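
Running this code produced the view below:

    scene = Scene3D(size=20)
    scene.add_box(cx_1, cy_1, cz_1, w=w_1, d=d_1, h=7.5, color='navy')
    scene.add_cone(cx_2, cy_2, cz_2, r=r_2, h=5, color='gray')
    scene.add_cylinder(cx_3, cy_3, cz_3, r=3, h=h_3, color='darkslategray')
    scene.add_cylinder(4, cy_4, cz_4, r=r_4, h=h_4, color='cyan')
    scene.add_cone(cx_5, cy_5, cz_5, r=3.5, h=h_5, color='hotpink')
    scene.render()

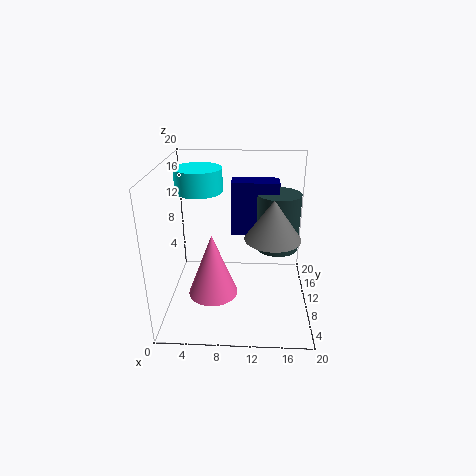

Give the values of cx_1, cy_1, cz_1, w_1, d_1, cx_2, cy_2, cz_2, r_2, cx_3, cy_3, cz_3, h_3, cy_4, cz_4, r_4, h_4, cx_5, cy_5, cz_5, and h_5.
cx_1 = 9
cy_1 = 11
cz_1 = 10
w_1 = 6.5
d_1 = 3
cx_2 = 14.5
cy_2 = 6
cz_2 = 12
r_2 = 3.5
cx_3 = 15.5
cy_3 = 11.5
cz_3 = 8
h_3 = 8
cy_4 = 15
cz_4 = 15
r_4 = 3.5
h_4 = 3.5
cx_5 = 6.5
cy_5 = 8.5
cz_5 = 2
h_5 = 9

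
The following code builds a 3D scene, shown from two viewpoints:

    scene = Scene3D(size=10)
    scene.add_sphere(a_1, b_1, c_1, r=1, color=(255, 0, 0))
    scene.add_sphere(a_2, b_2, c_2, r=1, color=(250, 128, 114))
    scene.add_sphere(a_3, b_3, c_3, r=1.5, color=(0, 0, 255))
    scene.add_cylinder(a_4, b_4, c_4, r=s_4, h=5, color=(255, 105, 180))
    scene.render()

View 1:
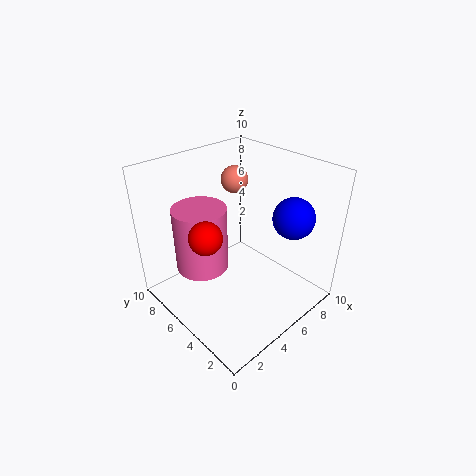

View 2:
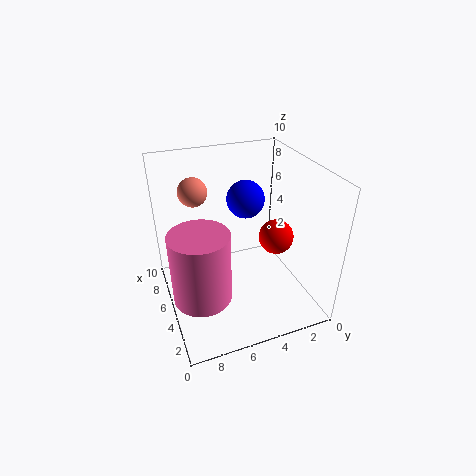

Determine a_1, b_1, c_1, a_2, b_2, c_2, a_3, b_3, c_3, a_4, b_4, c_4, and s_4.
a_1 = 1.5, b_1 = 4, c_1 = 7, a_2 = 7, b_2 = 7.5, c_2 = 8, a_3 = 8.5, b_3 = 3, c_3 = 6, a_4 = 4, b_4 = 8, c_4 = 1.5, s_4 = 2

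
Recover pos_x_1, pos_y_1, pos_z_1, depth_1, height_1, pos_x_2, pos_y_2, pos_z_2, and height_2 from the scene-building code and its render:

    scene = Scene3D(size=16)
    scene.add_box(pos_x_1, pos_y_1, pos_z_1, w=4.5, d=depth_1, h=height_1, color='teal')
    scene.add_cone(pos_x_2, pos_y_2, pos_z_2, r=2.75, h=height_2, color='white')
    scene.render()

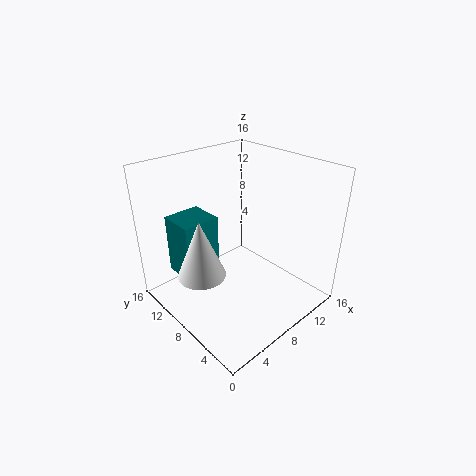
pos_x_1 = 3.5
pos_y_1 = 11.5
pos_z_1 = 2
depth_1 = 4.25
height_1 = 7.25
pos_x_2 = 4.25
pos_y_2 = 10
pos_z_2 = 3.75
height_2 = 6.75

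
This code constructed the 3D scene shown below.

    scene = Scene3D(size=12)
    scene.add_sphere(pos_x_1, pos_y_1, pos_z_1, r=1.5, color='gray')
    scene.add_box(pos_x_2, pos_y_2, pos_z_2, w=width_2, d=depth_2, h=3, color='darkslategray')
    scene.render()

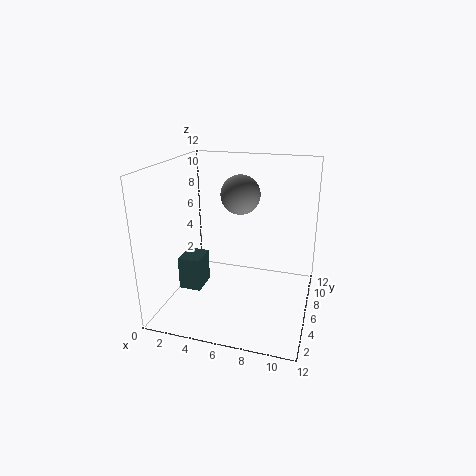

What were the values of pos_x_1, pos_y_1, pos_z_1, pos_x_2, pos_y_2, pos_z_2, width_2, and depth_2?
pos_x_1 = 6.5
pos_y_1 = 5
pos_z_1 = 10
pos_x_2 = 0.5
pos_y_2 = 5.5
pos_z_2 = 0.5
width_2 = 2
depth_2 = 2.5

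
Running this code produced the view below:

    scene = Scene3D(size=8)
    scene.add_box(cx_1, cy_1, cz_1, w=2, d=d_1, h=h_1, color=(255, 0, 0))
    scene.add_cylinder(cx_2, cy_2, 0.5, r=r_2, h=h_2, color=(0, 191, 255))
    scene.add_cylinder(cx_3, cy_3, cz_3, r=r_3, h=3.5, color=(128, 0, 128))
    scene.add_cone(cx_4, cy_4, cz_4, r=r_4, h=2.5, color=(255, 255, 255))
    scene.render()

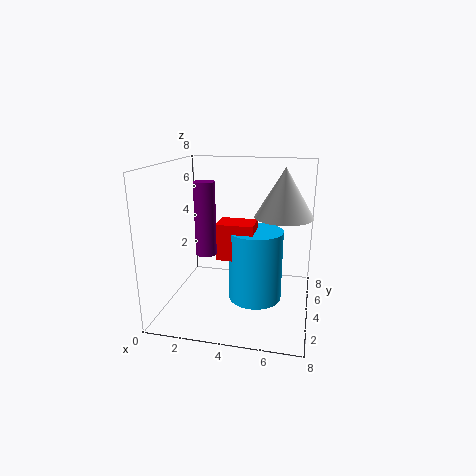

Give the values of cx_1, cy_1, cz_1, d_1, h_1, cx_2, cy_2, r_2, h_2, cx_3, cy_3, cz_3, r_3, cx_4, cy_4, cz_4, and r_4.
cx_1 = 3, cy_1 = 3, cz_1 = 3, d_1 = 1.5, h_1 = 2, cx_2 = 5, cy_2 = 4, r_2 = 1.5, h_2 = 4, cx_3 = 3, cy_3 = 1.5, cz_3 = 4, r_3 = 0.5, cx_4 = 6.5, cy_4 = 3.5, cz_4 = 5.5, r_4 = 1.5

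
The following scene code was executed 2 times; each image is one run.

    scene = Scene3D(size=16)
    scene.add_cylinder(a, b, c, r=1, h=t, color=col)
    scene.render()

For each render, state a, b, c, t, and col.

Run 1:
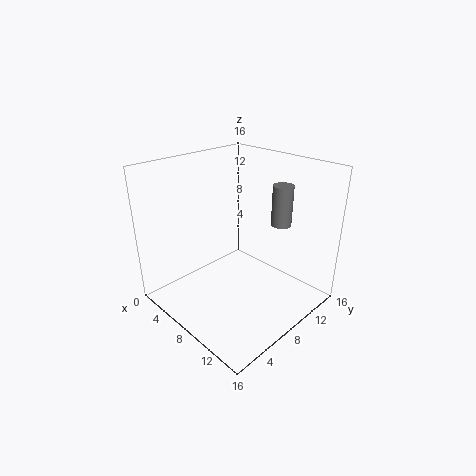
a = 13; b = 9; c = 11; t = 4; col = 'gray'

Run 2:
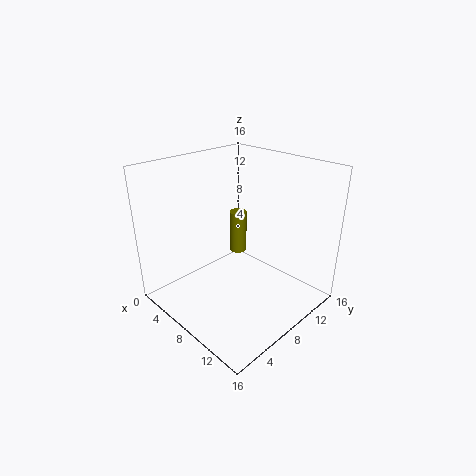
a = 6; b = 10; c = 5; t = 5; col = 'olive'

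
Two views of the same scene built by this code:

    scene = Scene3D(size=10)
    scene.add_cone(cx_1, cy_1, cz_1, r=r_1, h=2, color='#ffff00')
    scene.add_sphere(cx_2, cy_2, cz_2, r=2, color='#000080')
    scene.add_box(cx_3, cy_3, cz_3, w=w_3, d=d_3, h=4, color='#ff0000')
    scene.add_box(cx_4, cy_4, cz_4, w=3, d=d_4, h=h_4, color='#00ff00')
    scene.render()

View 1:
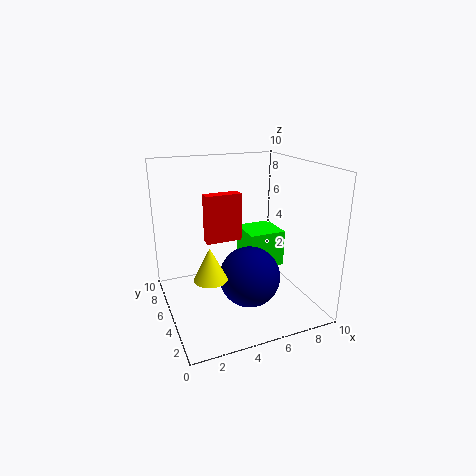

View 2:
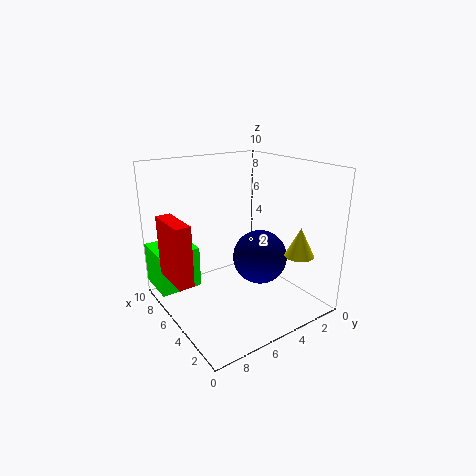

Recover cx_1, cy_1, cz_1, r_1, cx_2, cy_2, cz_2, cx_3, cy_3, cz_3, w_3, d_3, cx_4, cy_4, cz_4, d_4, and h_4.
cx_1 = 2
cy_1 = 2
cz_1 = 4
r_1 = 1
cx_2 = 5
cy_2 = 3
cz_2 = 3
cx_3 = 4
cy_3 = 9
cz_3 = 3
w_3 = 3
d_3 = 1
cx_4 = 7
cy_4 = 7
cz_4 = 1
d_4 = 3
h_4 = 3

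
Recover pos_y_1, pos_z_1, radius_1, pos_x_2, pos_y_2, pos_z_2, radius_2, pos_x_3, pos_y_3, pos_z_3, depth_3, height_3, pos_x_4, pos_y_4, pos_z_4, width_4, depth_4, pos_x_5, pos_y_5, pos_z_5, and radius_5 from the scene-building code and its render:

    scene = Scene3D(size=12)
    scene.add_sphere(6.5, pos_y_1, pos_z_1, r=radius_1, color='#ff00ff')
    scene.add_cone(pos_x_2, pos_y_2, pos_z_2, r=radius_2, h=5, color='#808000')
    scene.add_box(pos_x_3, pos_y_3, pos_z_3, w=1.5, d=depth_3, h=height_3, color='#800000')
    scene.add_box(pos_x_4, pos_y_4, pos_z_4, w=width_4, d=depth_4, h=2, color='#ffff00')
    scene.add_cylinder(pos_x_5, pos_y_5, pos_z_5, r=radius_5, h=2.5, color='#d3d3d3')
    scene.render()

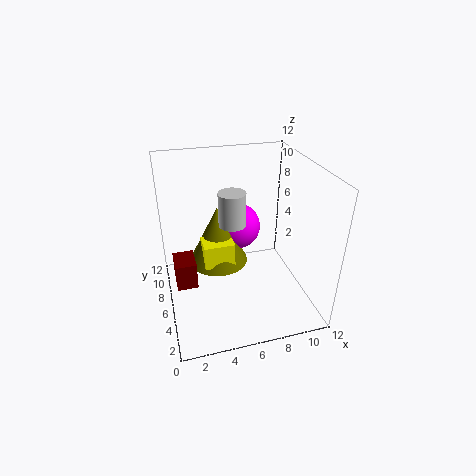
pos_y_1 = 8
pos_z_1 = 6
radius_1 = 2
pos_x_2 = 4.5
pos_y_2 = 7
pos_z_2 = 3.5
radius_2 = 2.5
pos_x_3 = 0.5
pos_y_3 = 2.5
pos_z_3 = 4.5
depth_3 = 2
height_3 = 2
pos_x_4 = 3
pos_y_4 = 5
pos_z_4 = 4
width_4 = 2.5
depth_4 = 2
pos_x_5 = 5
pos_y_5 = 4
pos_z_5 = 8.5
radius_5 = 1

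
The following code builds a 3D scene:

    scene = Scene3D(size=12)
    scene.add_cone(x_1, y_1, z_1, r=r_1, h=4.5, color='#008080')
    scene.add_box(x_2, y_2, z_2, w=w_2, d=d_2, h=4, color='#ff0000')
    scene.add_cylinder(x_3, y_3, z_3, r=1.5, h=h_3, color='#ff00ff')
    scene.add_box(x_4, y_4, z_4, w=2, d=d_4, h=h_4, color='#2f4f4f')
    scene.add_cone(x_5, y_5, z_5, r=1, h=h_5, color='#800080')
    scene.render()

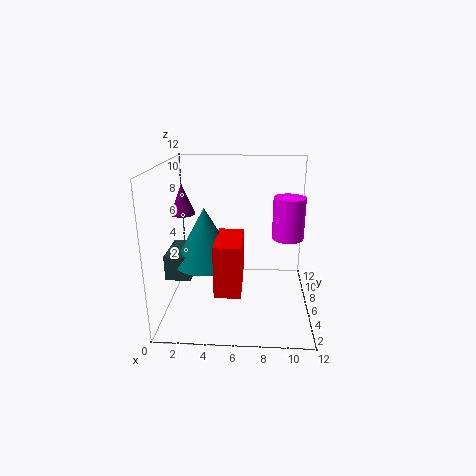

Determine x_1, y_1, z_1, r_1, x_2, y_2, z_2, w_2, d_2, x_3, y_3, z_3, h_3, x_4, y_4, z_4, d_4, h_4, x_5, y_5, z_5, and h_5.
x_1 = 3.5
y_1 = 4.5
z_1 = 4.5
r_1 = 2.5
x_2 = 4.5
y_2 = 1.5
z_2 = 3
w_2 = 2
d_2 = 4
x_3 = 10.5
y_3 = 10
z_3 = 4.5
h_3 = 4
x_4 = 0.5
y_4 = 3
z_4 = 3.5
d_4 = 3.5
h_4 = 2
x_5 = 1.5
y_5 = 6
z_5 = 8
h_5 = 2.5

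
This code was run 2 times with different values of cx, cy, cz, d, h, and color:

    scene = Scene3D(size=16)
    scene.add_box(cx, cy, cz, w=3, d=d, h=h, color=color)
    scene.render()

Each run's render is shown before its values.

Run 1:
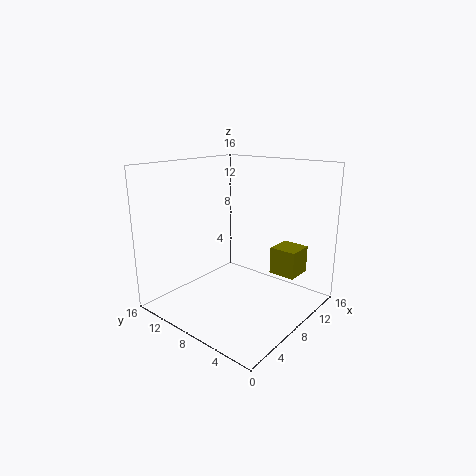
cx = 10
cy = 2
cz = 4
d = 3
h = 3
color = 'olive'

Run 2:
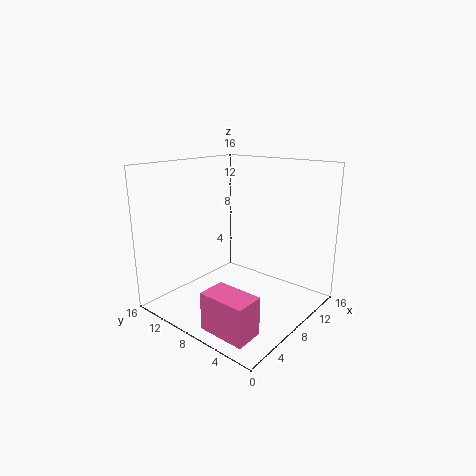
cx = 1
cy = 2
cz = 0.5
d = 5
h = 4
color = 'hotpink'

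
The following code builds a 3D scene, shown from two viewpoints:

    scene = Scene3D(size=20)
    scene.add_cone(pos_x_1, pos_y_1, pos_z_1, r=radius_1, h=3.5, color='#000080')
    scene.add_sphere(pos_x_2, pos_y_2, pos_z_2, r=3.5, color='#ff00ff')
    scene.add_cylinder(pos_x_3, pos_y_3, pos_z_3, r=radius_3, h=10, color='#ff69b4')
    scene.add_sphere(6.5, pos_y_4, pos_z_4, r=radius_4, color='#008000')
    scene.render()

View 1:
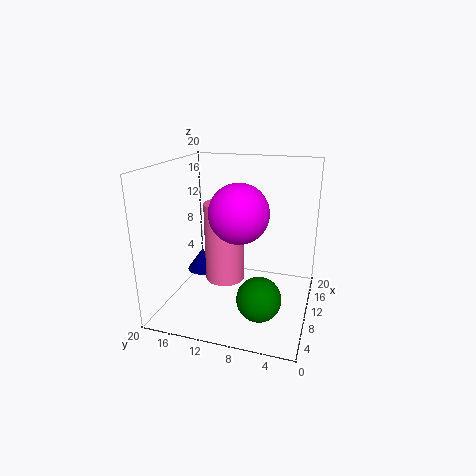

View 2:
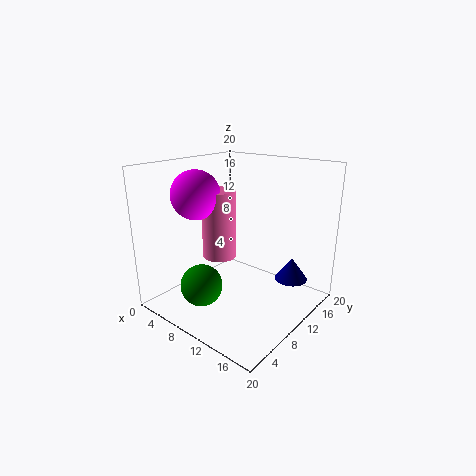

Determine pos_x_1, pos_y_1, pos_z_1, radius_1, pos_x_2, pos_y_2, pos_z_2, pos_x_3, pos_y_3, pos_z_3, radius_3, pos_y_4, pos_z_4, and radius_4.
pos_x_1 = 14.5; pos_y_1 = 17.5; pos_z_1 = 2; radius_1 = 2.5; pos_x_2 = 4; pos_y_2 = 8; pos_z_2 = 15.5; pos_x_3 = 6; pos_y_3 = 10.5; pos_z_3 = 6; radius_3 = 2.5; pos_y_4 = 6; pos_z_4 = 3; radius_4 = 3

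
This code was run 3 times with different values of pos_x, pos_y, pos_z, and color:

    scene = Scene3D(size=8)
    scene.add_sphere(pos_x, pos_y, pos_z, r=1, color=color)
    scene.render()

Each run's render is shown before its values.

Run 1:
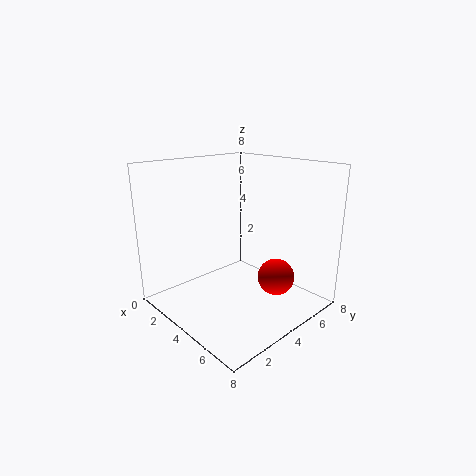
pos_x = 6
pos_y = 5
pos_z = 2
color = 'red'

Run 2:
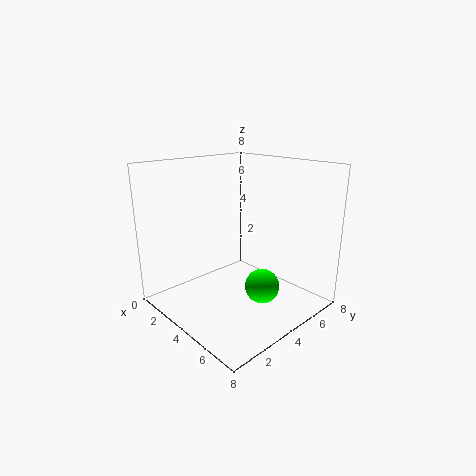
pos_x = 5
pos_y = 5
pos_z = 1
color = 'lime'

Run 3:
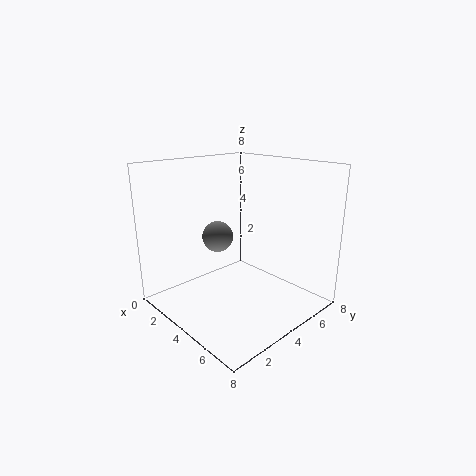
pos_x = 1
pos_y = 5
pos_z = 3
color = 'gray'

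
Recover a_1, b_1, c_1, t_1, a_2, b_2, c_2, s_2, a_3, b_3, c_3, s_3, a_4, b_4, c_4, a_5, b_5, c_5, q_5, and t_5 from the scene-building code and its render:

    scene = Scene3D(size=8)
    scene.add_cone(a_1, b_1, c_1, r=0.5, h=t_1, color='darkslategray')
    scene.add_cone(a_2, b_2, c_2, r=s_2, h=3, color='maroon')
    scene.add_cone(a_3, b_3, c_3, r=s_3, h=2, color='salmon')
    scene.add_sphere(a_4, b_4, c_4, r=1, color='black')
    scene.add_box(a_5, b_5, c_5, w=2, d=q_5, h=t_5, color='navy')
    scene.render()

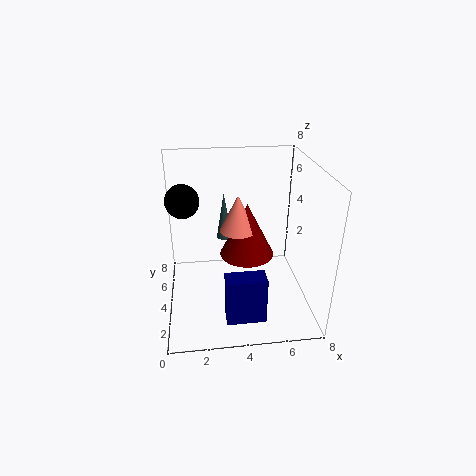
a_1 = 3.5
b_1 = 7
c_1 = 2.5
t_1 = 3
a_2 = 4.5
b_2 = 4
c_2 = 3
s_2 = 1.5
a_3 = 4
b_3 = 4
c_3 = 4.5
s_3 = 1
a_4 = 1
b_4 = 6
c_4 = 5.5
a_5 = 3
b_5 = 0.5
c_5 = 1
q_5 = 1
t_5 = 2.5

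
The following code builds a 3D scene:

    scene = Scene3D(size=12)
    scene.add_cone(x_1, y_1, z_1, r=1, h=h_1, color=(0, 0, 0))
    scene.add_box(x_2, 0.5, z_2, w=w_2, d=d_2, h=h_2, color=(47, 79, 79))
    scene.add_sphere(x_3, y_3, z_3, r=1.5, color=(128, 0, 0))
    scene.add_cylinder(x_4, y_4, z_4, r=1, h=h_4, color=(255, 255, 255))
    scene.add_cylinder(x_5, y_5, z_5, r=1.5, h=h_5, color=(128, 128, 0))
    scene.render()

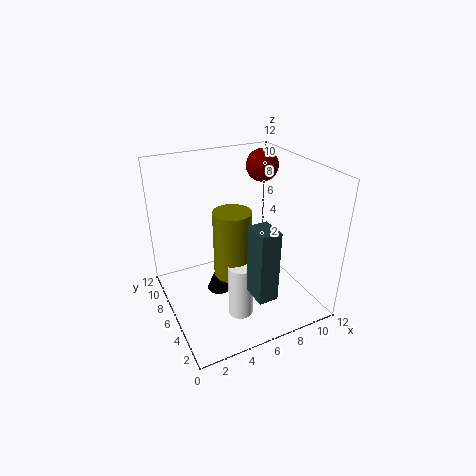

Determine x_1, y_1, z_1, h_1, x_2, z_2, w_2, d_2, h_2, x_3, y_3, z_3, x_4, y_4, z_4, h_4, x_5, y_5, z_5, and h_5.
x_1 = 4
y_1 = 5.5
z_1 = 2
h_1 = 2.5
x_2 = 5
z_2 = 3.5
w_2 = 1.5
d_2 = 2
h_2 = 5.5
x_3 = 10.5
y_3 = 10
z_3 = 10.5
x_4 = 5
y_4 = 3.5
z_4 = 0.5
h_4 = 4.5
x_5 = 5
y_5 = 5
z_5 = 3.5
h_5 = 5.5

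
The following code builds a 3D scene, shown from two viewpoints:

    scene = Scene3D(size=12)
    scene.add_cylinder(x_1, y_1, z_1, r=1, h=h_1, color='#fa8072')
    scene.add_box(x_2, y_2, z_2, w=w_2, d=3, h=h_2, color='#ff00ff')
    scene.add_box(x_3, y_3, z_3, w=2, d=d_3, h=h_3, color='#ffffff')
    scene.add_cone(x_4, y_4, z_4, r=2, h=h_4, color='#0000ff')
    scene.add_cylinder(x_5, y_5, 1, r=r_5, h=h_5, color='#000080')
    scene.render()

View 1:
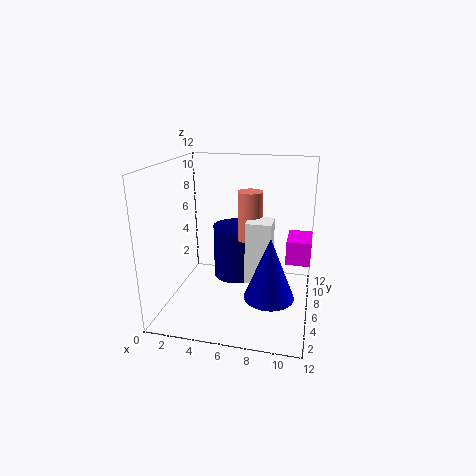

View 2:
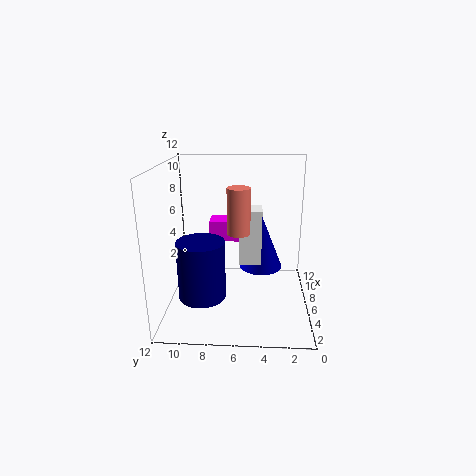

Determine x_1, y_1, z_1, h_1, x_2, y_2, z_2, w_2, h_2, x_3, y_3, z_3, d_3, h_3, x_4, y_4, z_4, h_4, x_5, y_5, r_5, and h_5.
x_1 = 7
y_1 = 6
z_1 = 6
h_1 = 4
x_2 = 10
y_2 = 6
z_2 = 4
w_2 = 2
h_2 = 2
x_3 = 7
y_3 = 4
z_3 = 3
d_3 = 2
h_3 = 5
x_4 = 9
y_4 = 4
z_4 = 2
h_4 = 5
x_5 = 5
y_5 = 9
r_5 = 2
h_5 = 5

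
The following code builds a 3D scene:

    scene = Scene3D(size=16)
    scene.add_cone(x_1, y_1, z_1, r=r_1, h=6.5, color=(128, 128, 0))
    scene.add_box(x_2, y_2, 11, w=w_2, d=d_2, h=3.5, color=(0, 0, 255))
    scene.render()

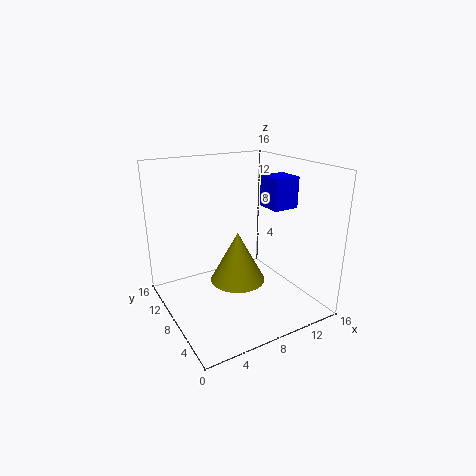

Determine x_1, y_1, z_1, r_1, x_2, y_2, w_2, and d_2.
x_1 = 10
y_1 = 11.5
z_1 = 0.5
r_1 = 3.5
x_2 = 11.5
y_2 = 6
w_2 = 3
d_2 = 3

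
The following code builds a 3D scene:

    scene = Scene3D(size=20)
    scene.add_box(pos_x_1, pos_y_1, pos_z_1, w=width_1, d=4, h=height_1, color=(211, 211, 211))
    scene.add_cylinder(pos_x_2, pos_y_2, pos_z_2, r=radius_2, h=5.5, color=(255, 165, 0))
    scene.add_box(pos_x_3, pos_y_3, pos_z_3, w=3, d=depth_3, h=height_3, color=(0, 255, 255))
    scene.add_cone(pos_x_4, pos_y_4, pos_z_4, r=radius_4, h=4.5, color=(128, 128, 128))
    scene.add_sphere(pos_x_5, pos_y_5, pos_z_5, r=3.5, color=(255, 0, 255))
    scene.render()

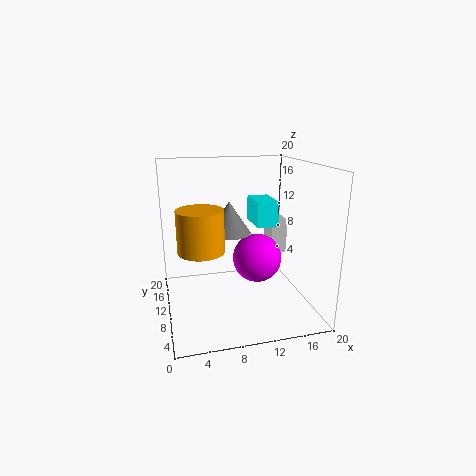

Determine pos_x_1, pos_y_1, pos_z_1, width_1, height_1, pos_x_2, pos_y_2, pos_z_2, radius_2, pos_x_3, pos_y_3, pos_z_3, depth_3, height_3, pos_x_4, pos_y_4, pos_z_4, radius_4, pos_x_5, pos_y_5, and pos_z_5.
pos_x_1 = 17; pos_y_1 = 15; pos_z_1 = 5; width_1 = 2.5; height_1 = 5.5; pos_x_2 = 4.5; pos_y_2 = 7.5; pos_z_2 = 9.5; radius_2 = 3; pos_x_3 = 12.5; pos_y_3 = 9; pos_z_3 = 11.5; depth_3 = 5; height_3 = 3.5; pos_x_4 = 9; pos_y_4 = 11; pos_z_4 = 10.5; radius_4 = 3; pos_x_5 = 13; pos_y_5 = 10.5; pos_z_5 = 6.5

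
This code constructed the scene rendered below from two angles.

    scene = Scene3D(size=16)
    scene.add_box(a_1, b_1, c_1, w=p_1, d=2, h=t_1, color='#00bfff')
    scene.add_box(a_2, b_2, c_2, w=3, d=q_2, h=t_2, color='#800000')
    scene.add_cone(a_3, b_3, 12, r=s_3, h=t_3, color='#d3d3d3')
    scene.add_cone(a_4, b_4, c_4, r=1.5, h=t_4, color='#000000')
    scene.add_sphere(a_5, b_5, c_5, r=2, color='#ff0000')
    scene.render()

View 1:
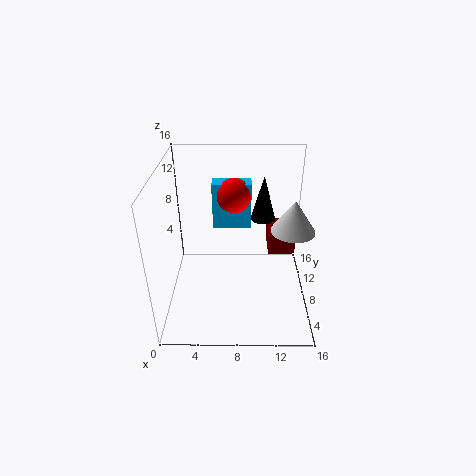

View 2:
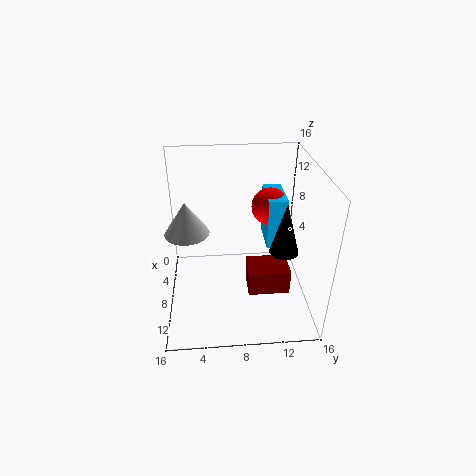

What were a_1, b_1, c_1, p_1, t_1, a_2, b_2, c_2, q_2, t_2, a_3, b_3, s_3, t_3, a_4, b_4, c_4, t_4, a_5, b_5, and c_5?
a_1 = 5
b_1 = 11
c_1 = 7.5
p_1 = 4.5
t_1 = 5.5
a_2 = 11.5
b_2 = 8.5
c_2 = 5.5
q_2 = 4
t_2 = 2.5
a_3 = 13
b_3 = 3
s_3 = 2
t_3 = 3
a_4 = 11
b_4 = 12.5
c_4 = 8
t_4 = 5.5
a_5 = 7.5
b_5 = 11.5
c_5 = 11.5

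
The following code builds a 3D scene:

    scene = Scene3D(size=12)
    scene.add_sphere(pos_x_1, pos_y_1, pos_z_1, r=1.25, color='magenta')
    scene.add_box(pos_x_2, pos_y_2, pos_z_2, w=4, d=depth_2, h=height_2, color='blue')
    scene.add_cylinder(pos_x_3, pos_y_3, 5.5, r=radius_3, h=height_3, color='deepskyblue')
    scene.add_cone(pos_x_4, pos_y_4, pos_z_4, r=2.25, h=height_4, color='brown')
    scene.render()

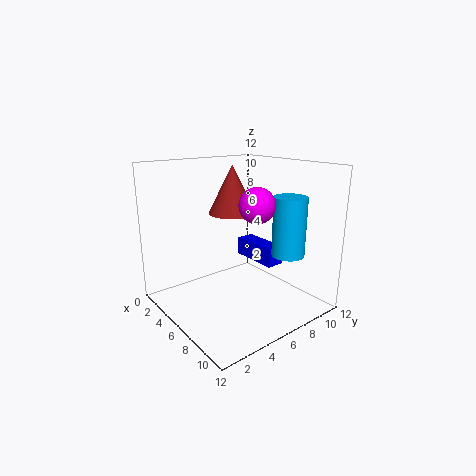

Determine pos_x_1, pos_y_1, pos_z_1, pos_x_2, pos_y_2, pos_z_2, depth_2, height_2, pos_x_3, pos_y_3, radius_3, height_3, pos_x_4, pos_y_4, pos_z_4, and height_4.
pos_x_1 = 10; pos_y_1 = 4.5; pos_z_1 = 9.75; pos_x_2 = 4.75; pos_y_2 = 7; pos_z_2 = 4; depth_2 = 1.5; height_2 = 1.5; pos_x_3 = 10.25; pos_y_3 = 7.5; radius_3 = 1.25; height_3 = 4.5; pos_x_4 = 2.25; pos_y_4 = 8.25; pos_z_4 = 7; height_4 = 4.5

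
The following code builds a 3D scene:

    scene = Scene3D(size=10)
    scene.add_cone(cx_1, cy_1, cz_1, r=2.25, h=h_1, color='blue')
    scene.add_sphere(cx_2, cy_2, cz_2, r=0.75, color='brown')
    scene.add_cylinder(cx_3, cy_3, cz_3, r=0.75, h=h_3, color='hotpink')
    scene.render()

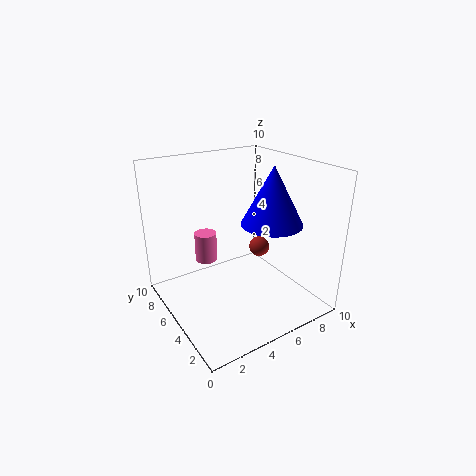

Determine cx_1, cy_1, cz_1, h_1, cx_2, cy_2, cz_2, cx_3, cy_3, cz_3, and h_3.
cx_1 = 7.75; cy_1 = 4.75; cz_1 = 5.5; h_1 = 4.25; cx_2 = 7.25; cy_2 = 5.5; cz_2 = 3.5; cx_3 = 3; cy_3 = 6; cz_3 = 3.5; h_3 = 2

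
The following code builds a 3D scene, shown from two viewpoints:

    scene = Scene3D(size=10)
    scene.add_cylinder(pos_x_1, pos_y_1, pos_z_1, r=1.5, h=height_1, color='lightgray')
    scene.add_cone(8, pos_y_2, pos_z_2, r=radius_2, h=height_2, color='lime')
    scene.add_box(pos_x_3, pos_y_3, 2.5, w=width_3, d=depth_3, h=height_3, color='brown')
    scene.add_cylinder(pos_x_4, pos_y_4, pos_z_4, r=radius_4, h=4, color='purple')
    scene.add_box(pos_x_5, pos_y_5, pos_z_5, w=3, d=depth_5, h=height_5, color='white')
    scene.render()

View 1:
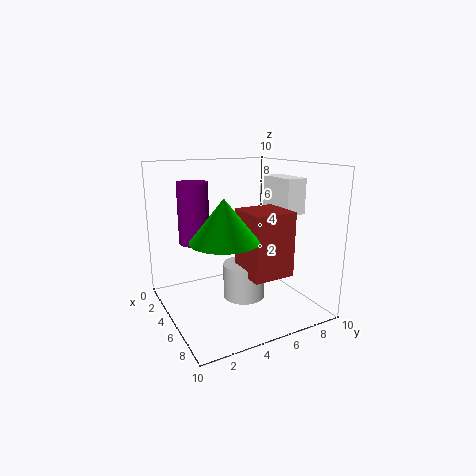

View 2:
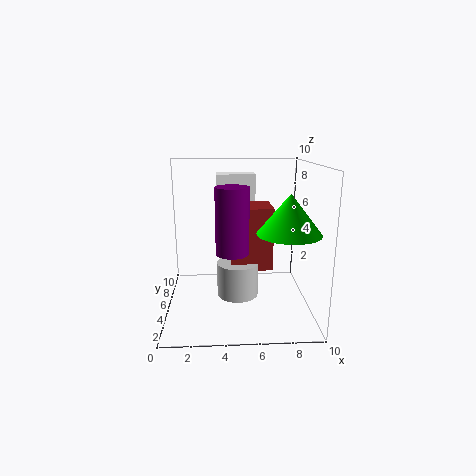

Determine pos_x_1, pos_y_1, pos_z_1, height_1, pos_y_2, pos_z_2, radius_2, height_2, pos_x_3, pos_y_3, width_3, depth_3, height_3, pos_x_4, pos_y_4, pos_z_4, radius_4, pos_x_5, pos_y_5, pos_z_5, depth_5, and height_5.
pos_x_1 = 5; pos_y_1 = 5.5; pos_z_1 = 0.5; height_1 = 2.5; pos_y_2 = 2.5; pos_z_2 = 6; radius_2 = 2; height_2 = 2.5; pos_x_3 = 4.5; pos_y_3 = 5; width_3 = 3; depth_3 = 3; height_3 = 4.5; pos_x_4 = 4.5; pos_y_4 = 2; pos_z_4 = 5; radius_4 = 1; pos_x_5 = 3.5; pos_y_5 = 8; pos_z_5 = 6.5; depth_5 = 1.5; height_5 = 2.5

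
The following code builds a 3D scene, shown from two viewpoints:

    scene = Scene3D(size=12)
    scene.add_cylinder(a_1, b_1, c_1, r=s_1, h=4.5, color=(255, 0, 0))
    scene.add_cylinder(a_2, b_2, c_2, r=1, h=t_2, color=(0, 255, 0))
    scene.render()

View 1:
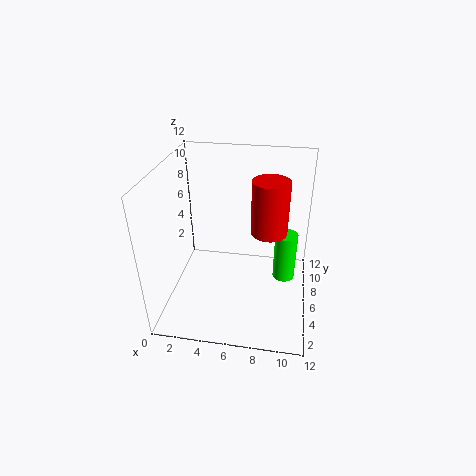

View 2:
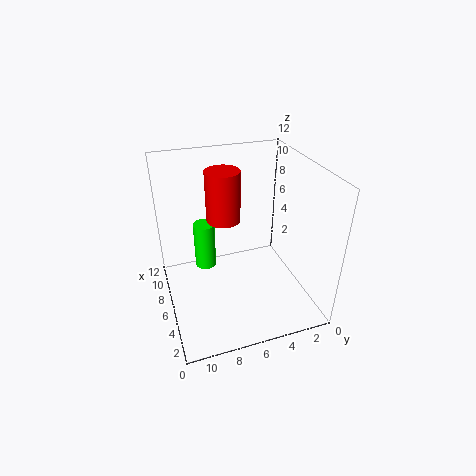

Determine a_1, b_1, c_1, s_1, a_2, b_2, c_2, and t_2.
a_1 = 8.5
b_1 = 6.5
c_1 = 6.5
s_1 = 1.5
a_2 = 10
b_2 = 8
c_2 = 1
t_2 = 4.5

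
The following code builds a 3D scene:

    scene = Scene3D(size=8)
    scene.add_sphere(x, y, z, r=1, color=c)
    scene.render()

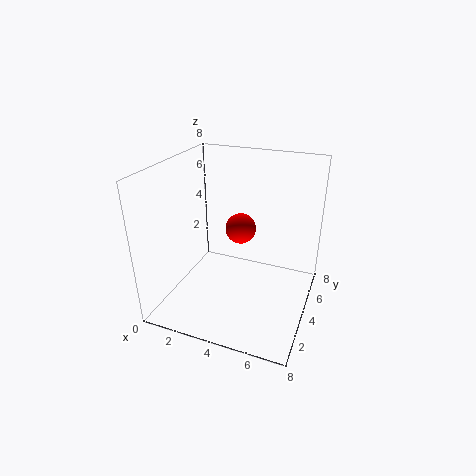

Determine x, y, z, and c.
x = 3
y = 7
z = 3
c = 'red'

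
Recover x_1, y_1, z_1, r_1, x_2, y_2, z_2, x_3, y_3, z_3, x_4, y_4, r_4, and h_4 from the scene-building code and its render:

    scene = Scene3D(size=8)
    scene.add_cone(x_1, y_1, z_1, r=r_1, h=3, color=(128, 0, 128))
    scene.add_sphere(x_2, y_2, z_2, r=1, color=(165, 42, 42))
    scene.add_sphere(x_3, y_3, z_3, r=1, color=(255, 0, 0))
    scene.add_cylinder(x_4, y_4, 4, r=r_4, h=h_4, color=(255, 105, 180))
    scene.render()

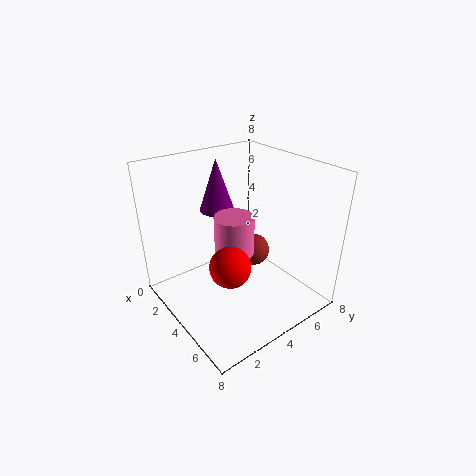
x_1 = 2
y_1 = 4
z_1 = 5
r_1 = 1
x_2 = 3
y_2 = 6
z_2 = 2
x_3 = 6
y_3 = 2
z_3 = 4
x_4 = 5
y_4 = 3
r_4 = 1
h_4 = 2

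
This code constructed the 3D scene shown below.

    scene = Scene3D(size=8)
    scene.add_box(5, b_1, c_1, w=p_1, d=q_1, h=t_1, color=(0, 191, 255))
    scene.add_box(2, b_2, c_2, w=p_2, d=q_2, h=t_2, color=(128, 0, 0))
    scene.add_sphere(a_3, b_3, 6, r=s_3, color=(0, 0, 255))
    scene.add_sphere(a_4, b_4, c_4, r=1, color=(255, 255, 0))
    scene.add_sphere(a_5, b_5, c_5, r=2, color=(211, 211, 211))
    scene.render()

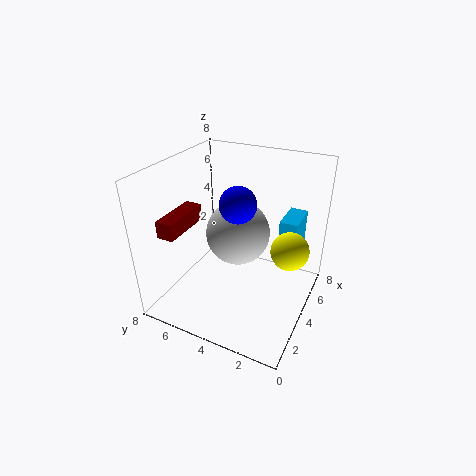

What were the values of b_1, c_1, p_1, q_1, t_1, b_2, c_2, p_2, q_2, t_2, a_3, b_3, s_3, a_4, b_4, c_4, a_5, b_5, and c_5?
b_1 = 1; c_1 = 3; p_1 = 2; q_1 = 1; t_1 = 2; b_2 = 7; c_2 = 4; p_2 = 3; q_2 = 1; t_2 = 1; a_3 = 4; b_3 = 4; s_3 = 1; a_4 = 4; b_4 = 1; c_4 = 4; a_5 = 6; b_5 = 5; c_5 = 3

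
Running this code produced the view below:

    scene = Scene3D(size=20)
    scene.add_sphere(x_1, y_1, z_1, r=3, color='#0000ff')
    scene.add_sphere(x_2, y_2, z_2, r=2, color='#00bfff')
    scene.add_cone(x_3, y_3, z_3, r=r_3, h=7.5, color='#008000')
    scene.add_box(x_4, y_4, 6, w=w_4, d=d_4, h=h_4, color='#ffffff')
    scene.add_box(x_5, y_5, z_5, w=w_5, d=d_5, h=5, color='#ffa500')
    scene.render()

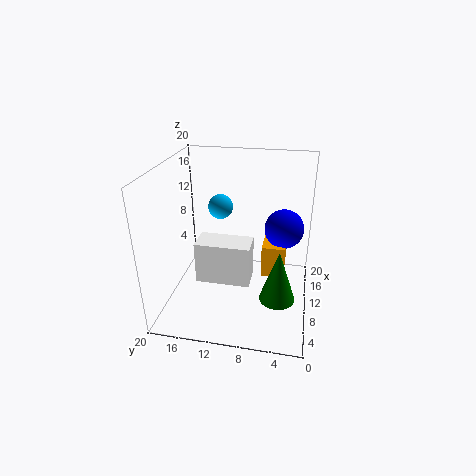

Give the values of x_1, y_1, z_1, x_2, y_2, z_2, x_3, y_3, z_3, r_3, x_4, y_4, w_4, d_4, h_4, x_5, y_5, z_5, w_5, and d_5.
x_1 = 16, y_1 = 4, z_1 = 9, x_2 = 18, y_2 = 14.5, z_2 = 11, x_3 = 8, y_3 = 4, z_3 = 2, r_3 = 2.5, x_4 = 4.5, y_4 = 7.5, w_4 = 3.5, d_4 = 7, h_4 = 5.5, x_5 = 13, y_5 = 3.5, z_5 = 2, w_5 = 5.5, d_5 = 3.5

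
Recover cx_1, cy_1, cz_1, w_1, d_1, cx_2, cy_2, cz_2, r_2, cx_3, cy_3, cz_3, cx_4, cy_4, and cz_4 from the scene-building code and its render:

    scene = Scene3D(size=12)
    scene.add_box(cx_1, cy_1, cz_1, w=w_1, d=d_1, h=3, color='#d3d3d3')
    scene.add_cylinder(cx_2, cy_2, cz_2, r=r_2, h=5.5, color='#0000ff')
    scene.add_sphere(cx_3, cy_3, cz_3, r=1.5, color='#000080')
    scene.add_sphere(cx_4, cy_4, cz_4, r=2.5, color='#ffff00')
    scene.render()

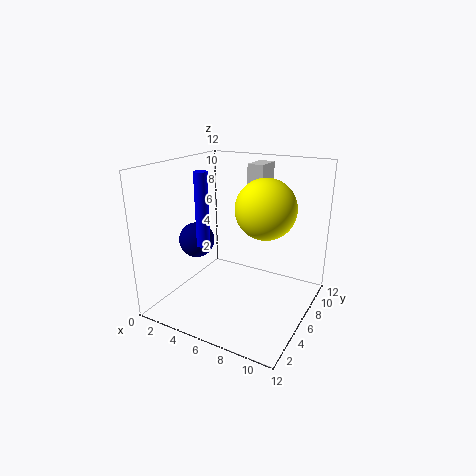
cx_1 = 5, cy_1 = 9.5, cz_1 = 8.5, w_1 = 1.5, d_1 = 2.5, cx_2 = 5, cy_2 = 2.5, cz_2 = 6.5, r_2 = 0.5, cx_3 = 2.5, cy_3 = 5, cz_3 = 5.5, cx_4 = 8, cy_4 = 7, cz_4 = 8.5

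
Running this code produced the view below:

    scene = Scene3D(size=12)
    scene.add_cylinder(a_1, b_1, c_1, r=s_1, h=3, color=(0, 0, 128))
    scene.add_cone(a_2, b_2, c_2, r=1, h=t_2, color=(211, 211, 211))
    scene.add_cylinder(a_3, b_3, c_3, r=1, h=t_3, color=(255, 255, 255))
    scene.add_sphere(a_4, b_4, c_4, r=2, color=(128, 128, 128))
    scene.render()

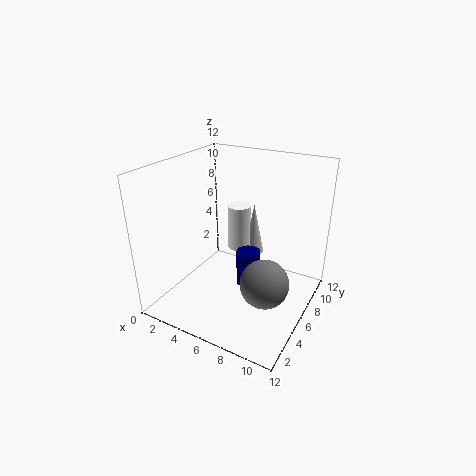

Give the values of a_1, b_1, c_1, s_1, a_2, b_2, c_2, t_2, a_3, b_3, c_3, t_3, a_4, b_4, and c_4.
a_1 = 7; b_1 = 6; c_1 = 2; s_1 = 1; a_2 = 5; b_2 = 11; c_2 = 2; t_2 = 5; a_3 = 5; b_3 = 8; c_3 = 4; t_3 = 4; a_4 = 9; b_4 = 5; c_4 = 3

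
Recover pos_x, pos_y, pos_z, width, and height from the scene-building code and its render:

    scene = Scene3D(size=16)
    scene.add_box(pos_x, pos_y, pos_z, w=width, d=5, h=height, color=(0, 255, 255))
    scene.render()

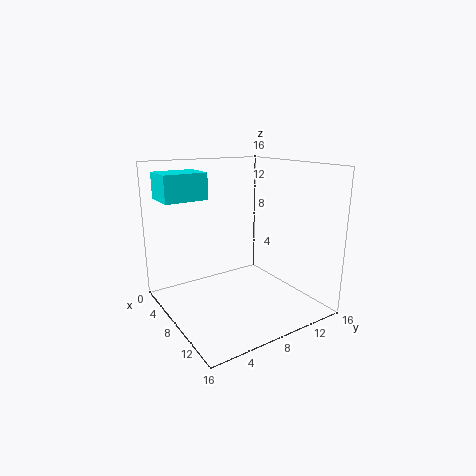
pos_x = 1, pos_y = 1, pos_z = 12, width = 4, height = 3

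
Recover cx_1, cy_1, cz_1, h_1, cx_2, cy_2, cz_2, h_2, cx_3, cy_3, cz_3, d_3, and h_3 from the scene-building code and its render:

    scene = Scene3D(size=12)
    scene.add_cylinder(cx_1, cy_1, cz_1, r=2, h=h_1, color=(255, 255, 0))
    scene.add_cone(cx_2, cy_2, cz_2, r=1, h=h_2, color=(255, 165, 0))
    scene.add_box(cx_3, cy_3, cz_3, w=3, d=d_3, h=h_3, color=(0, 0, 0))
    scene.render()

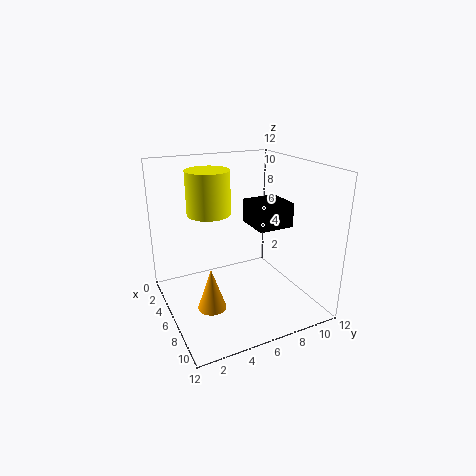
cx_1 = 2
cy_1 = 5
cz_1 = 7
h_1 = 4
cx_2 = 10
cy_2 = 2
cz_2 = 3
h_2 = 3
cx_3 = 5
cy_3 = 7
cz_3 = 7
d_3 = 3
h_3 = 2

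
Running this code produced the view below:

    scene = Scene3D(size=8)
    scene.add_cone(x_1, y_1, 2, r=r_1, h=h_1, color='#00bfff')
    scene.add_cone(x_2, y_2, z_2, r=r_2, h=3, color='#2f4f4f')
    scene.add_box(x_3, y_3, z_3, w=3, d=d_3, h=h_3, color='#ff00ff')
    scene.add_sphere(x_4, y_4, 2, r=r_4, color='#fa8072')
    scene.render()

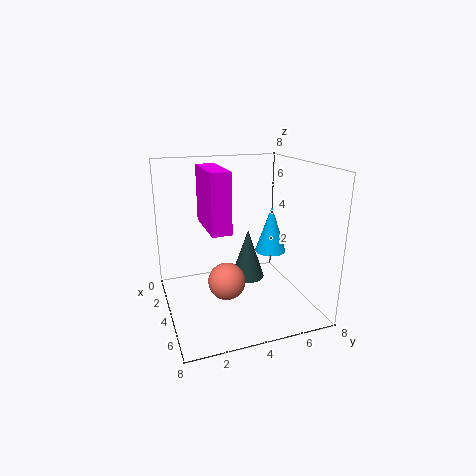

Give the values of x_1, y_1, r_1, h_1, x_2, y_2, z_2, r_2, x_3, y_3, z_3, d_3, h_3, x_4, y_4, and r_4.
x_1 = 2; y_1 = 7; r_1 = 1; h_1 = 3; x_2 = 3; y_2 = 5; z_2 = 1; r_2 = 1; x_3 = 3; y_3 = 2; z_3 = 5; d_3 = 1; h_3 = 3; x_4 = 5; y_4 = 3; r_4 = 1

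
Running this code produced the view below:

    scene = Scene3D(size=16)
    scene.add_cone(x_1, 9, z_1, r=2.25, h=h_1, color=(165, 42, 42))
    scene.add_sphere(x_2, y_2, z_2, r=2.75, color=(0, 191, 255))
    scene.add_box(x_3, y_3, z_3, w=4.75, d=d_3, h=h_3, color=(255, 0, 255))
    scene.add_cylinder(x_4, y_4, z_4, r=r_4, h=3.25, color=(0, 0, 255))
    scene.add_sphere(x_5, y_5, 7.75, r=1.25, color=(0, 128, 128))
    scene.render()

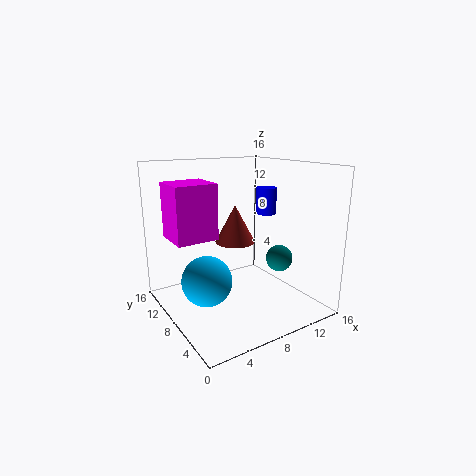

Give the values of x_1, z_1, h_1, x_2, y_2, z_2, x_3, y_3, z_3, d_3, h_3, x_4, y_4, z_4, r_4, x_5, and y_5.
x_1 = 8.25, z_1 = 7.25, h_1 = 4.25, x_2 = 4, y_2 = 8, z_2 = 3.75, x_3 = 1.5, y_3 = 9.25, z_3 = 7.75, d_3 = 4.5, h_3 = 6.25, x_4 = 13.75, y_4 = 10.5, z_4 = 9.5, r_4 = 1.25, x_5 = 8.5, y_5 = 1.5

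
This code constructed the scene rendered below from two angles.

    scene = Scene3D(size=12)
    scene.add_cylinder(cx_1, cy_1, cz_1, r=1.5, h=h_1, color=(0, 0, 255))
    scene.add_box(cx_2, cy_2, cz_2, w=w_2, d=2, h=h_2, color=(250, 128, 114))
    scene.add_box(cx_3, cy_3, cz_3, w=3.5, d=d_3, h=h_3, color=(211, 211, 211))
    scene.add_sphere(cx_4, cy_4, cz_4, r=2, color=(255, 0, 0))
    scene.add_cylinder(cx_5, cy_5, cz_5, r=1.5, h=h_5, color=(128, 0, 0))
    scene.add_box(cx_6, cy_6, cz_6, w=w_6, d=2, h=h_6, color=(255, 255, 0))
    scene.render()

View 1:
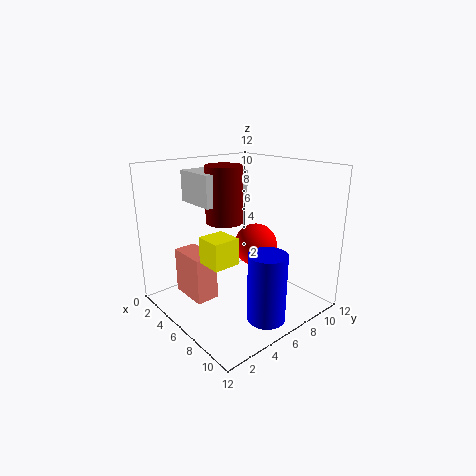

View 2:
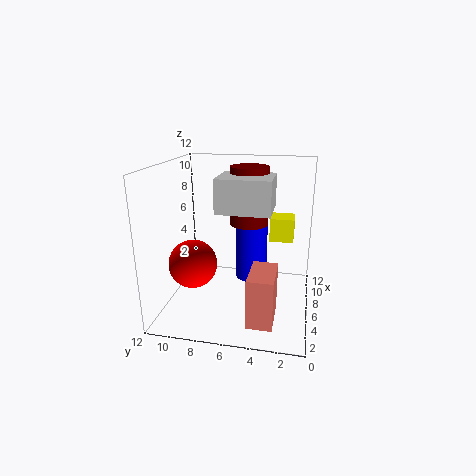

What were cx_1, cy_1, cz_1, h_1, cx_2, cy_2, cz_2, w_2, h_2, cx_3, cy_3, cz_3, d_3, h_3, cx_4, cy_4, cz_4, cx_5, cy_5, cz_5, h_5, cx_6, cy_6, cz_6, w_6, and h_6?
cx_1 = 10
cy_1 = 5.5
cz_1 = 0.5
h_1 = 5.5
cx_2 = 1.5
cy_2 = 2.5
cz_2 = 0.5
w_2 = 3.5
h_2 = 4
cx_3 = 2.5
cy_3 = 3
cz_3 = 9
d_3 = 4
h_3 = 2.5
cx_4 = 4.5
cy_4 = 9.5
cz_4 = 4
cx_5 = 5.5
cy_5 = 5
cz_5 = 7.5
h_5 = 4.5
cx_6 = 7
cy_6 = 1.5
cz_6 = 5.5
w_6 = 2
h_6 = 2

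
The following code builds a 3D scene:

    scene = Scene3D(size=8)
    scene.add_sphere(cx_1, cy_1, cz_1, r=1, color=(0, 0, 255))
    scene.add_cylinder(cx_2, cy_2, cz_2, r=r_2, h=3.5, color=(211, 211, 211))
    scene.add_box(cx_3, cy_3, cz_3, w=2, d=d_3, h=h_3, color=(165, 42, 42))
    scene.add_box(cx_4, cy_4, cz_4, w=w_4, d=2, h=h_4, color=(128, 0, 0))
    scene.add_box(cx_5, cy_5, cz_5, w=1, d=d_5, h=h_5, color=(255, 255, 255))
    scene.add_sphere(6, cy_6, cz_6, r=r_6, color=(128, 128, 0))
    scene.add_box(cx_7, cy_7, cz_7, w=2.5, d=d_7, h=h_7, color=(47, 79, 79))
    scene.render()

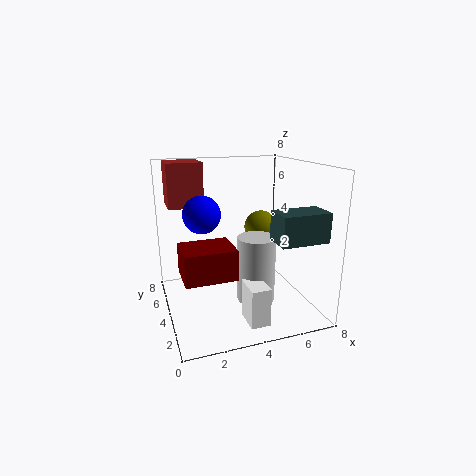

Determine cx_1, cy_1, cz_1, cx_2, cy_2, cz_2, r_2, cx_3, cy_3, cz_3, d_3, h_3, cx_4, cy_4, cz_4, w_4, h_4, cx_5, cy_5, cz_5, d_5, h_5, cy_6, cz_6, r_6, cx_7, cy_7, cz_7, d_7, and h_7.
cx_1 = 2; cy_1 = 4; cz_1 = 5.5; cx_2 = 4.5; cy_2 = 2.5; cz_2 = 1; r_2 = 1; cx_3 = 0.5; cy_3 = 5.5; cz_3 = 5.5; d_3 = 2; h_3 = 2.5; cx_4 = 0.5; cy_4 = 1; cz_4 = 3; w_4 = 2.5; h_4 = 1.5; cx_5 = 3.5; cy_5 = 0.5; cz_5 = 0.5; d_5 = 1.5; h_5 = 2; cy_6 = 5.5; cz_6 = 4; r_6 = 1; cx_7 = 5; cy_7 = 0.5; cz_7 = 4.5; d_7 = 1.5; h_7 = 1.5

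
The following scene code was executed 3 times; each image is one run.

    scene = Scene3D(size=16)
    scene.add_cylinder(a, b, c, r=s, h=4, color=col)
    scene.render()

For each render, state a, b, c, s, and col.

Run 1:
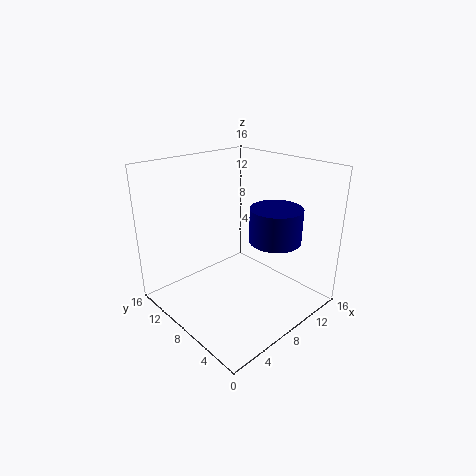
a = 12
b = 6
c = 7
s = 3
col = 'navy'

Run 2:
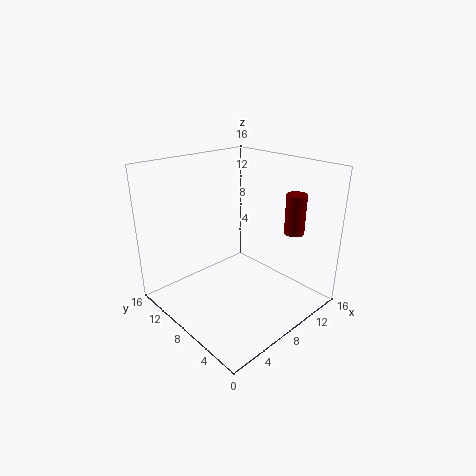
a = 10
b = 2
c = 10
s = 1
col = 'maroon'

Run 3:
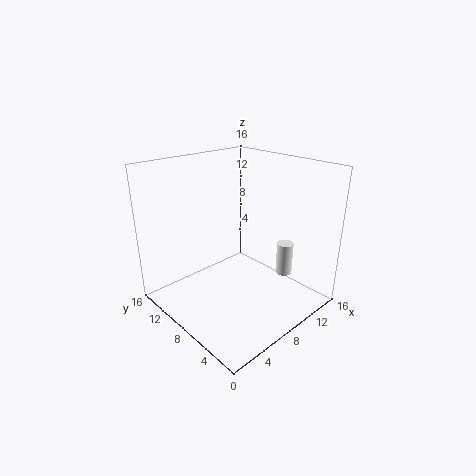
a = 14
b = 6
c = 2
s = 1
col = 'white'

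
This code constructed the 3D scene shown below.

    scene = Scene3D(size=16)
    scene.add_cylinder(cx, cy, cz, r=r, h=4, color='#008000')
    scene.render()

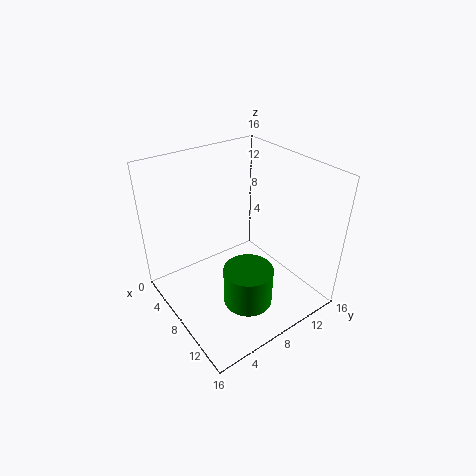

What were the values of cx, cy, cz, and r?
cx = 12.5
cy = 6
cz = 3.5
r = 2.5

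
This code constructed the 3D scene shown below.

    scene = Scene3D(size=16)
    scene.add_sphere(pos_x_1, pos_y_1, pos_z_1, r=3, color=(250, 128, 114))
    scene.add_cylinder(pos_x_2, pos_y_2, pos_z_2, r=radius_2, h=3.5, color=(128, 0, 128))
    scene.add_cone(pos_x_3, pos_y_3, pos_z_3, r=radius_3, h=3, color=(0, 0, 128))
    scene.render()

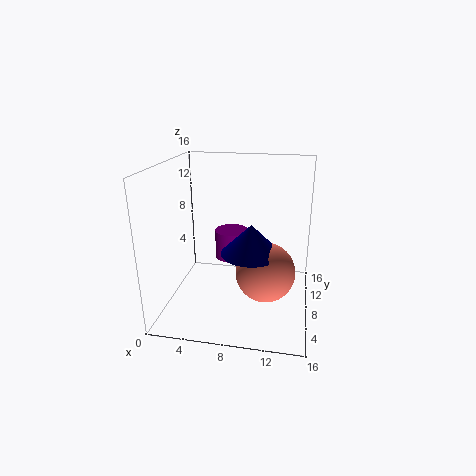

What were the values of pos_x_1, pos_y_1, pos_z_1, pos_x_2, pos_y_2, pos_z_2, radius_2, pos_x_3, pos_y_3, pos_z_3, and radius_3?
pos_x_1 = 11.5; pos_y_1 = 4.5; pos_z_1 = 6; pos_x_2 = 6.5; pos_y_2 = 11.5; pos_z_2 = 4; radius_2 = 2; pos_x_3 = 10; pos_y_3 = 4.5; pos_z_3 = 8; radius_3 = 3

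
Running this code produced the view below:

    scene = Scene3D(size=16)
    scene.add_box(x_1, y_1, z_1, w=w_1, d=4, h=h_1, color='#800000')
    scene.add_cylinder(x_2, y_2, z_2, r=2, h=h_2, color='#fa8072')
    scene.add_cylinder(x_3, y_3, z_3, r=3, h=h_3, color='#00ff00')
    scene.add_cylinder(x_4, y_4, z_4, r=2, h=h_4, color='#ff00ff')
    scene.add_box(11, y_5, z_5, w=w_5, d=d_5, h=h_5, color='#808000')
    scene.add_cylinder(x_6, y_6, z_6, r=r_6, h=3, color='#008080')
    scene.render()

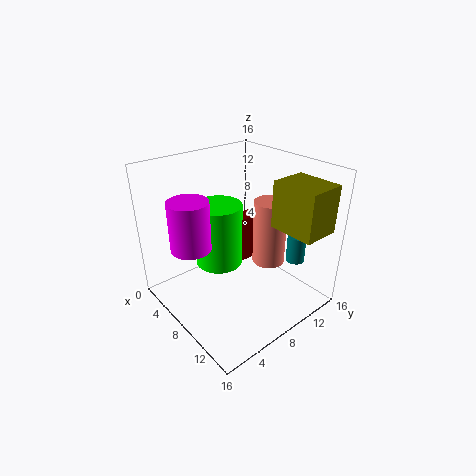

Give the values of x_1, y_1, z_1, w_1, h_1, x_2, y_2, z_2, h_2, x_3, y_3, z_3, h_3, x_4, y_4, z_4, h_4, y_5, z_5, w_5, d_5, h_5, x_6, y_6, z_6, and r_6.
x_1 = 3; y_1 = 10; z_1 = 2; w_1 = 2; h_1 = 6; x_2 = 8; y_2 = 13; z_2 = 3; h_2 = 8; x_3 = 3; y_3 = 9; z_3 = 2; h_3 = 8; x_4 = 8; y_4 = 2; z_4 = 9; h_4 = 5; y_5 = 10; z_5 = 10; w_5 = 5; d_5 = 4; h_5 = 5; x_6 = 13; y_6 = 12; z_6 = 6; r_6 = 1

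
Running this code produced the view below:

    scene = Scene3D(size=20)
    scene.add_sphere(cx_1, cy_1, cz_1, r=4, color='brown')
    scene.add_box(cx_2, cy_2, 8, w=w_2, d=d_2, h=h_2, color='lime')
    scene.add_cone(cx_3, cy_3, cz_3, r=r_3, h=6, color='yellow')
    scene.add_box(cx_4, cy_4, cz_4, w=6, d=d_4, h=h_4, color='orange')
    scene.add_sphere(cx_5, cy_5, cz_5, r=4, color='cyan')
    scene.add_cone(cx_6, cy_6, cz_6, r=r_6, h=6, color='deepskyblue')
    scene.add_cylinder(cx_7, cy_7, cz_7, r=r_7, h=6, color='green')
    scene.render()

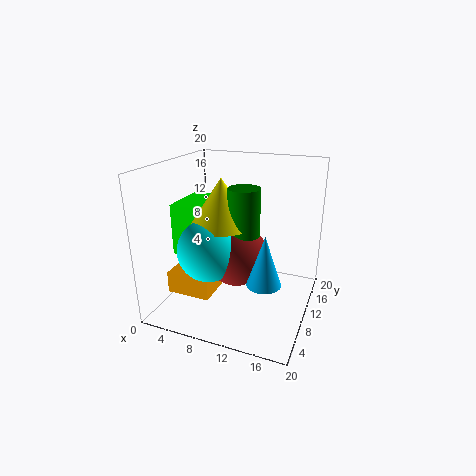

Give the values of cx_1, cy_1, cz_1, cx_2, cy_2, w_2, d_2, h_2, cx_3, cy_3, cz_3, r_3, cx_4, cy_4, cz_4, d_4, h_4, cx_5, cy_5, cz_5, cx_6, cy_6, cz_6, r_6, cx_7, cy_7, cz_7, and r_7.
cx_1 = 11
cy_1 = 7
cz_1 = 9
cx_2 = 2
cy_2 = 6
w_2 = 4
d_2 = 7
h_2 = 7
cx_3 = 9
cy_3 = 7
cz_3 = 13
r_3 = 4
cx_4 = 2
cy_4 = 4
cz_4 = 3
d_4 = 6
h_4 = 3
cx_5 = 8
cy_5 = 5
cz_5 = 10
cx_6 = 16
cy_6 = 3
cz_6 = 8
r_6 = 2
cx_7 = 12
cy_7 = 7
cz_7 = 12
r_7 = 2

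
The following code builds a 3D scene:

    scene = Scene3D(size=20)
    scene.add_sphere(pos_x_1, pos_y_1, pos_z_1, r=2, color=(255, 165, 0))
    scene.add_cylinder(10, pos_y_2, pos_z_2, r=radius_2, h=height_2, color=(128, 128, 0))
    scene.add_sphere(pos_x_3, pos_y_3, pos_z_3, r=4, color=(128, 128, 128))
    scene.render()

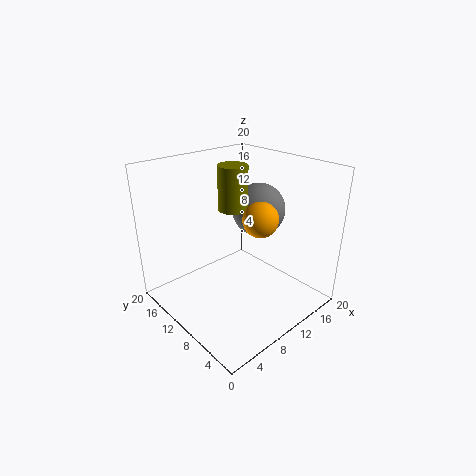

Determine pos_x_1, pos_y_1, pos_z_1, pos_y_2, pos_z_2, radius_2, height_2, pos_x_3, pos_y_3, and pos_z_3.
pos_x_1 = 7
pos_y_1 = 3
pos_z_1 = 16
pos_y_2 = 11
pos_z_2 = 14
radius_2 = 2
height_2 = 6
pos_x_3 = 16
pos_y_3 = 12
pos_z_3 = 12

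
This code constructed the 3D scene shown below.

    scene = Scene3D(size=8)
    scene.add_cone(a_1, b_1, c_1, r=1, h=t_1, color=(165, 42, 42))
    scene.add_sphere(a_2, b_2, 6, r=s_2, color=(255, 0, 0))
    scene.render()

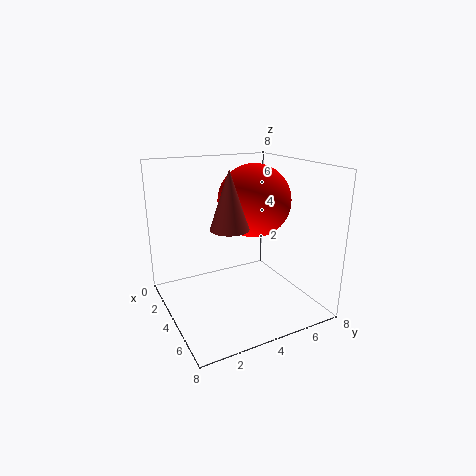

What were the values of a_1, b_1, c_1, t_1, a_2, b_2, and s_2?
a_1 = 5
b_1 = 3
c_1 = 5
t_1 = 3
a_2 = 4
b_2 = 5
s_2 = 2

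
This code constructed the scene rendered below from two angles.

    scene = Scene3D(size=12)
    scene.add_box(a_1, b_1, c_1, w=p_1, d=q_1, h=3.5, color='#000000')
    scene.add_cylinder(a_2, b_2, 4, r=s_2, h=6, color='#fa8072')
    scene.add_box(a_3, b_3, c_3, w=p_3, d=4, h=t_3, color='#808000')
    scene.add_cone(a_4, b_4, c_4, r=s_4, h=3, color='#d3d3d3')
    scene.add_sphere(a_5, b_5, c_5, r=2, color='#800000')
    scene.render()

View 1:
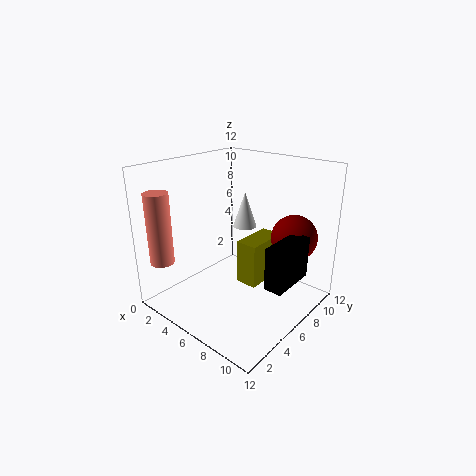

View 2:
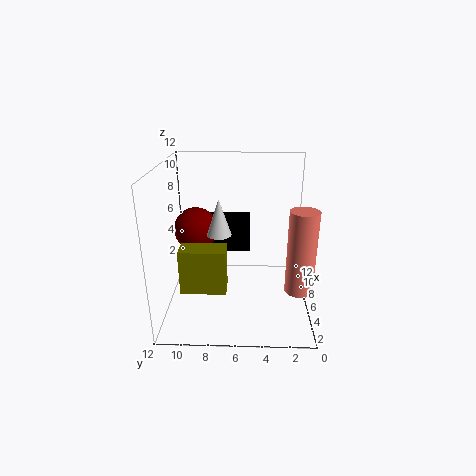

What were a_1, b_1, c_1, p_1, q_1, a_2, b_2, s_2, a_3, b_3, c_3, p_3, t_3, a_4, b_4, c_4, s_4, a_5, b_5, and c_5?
a_1 = 9.5, b_1 = 5, c_1 = 3, p_1 = 1.5, q_1 = 4, a_2 = 1.5, b_2 = 1.5, s_2 = 1, a_3 = 5, b_3 = 7, c_3 = 1, p_3 = 2, t_3 = 4, a_4 = 5.5, b_4 = 7.5, c_4 = 6.5, s_4 = 1, a_5 = 9, b_5 = 10, c_5 = 5.5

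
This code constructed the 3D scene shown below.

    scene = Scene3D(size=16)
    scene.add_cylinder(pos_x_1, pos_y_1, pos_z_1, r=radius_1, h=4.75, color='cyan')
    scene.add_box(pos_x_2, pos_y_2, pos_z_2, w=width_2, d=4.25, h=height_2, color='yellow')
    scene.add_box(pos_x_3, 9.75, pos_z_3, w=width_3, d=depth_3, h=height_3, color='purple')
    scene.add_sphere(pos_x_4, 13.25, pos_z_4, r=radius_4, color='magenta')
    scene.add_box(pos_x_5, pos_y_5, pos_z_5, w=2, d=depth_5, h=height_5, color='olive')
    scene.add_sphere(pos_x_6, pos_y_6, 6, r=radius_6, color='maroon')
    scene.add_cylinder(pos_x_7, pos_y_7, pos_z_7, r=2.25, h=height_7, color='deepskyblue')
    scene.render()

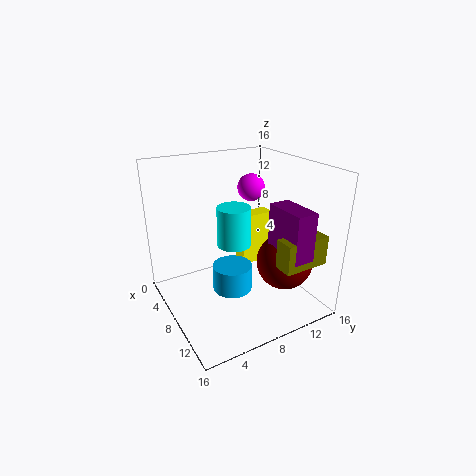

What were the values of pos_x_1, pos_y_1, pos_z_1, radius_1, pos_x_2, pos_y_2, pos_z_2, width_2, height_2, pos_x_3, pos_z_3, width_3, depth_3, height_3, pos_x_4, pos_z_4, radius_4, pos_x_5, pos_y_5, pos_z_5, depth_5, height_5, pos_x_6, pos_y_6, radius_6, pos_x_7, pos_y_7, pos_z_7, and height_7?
pos_x_1 = 5.75, pos_y_1 = 8.75, pos_z_1 = 6, radius_1 = 2, pos_x_2 = 2.25, pos_y_2 = 11, pos_z_2 = 1.75, width_2 = 2, height_2 = 6.75, pos_x_3 = 11.25, pos_z_3 = 7.75, width_3 = 4.5, depth_3 = 2.25, height_3 = 5, pos_x_4 = 2.25, pos_z_4 = 11.5, radius_4 = 1.75, pos_x_5 = 13.75, pos_y_5 = 9, pos_z_5 = 7, depth_5 = 4.75, height_5 = 3, pos_x_6 = 12, pos_y_6 = 11.5, radius_6 = 3, pos_x_7 = 8, pos_y_7 = 7.25, pos_z_7 = 1.75, height_7 = 3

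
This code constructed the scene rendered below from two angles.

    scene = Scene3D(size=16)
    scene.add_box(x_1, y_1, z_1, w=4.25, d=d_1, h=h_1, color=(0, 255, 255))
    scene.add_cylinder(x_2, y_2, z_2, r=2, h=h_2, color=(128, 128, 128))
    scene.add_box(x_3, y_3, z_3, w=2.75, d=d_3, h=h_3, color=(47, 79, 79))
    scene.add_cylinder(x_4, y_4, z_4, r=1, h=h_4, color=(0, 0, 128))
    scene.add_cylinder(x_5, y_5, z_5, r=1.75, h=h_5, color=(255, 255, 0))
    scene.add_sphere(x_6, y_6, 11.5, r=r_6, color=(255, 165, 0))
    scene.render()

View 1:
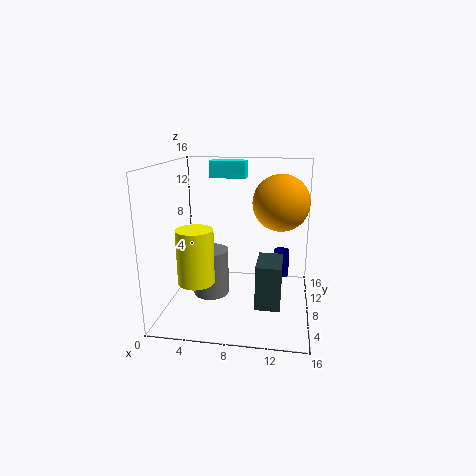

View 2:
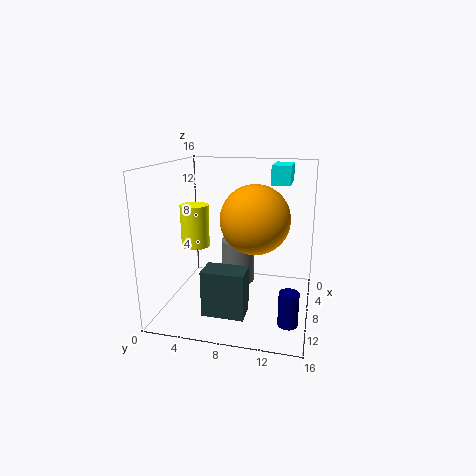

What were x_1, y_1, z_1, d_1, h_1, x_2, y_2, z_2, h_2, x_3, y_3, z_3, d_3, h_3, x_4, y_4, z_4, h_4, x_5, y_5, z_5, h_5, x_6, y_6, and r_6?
x_1 = 4
y_1 = 11.5
z_1 = 14
d_1 = 2
h_1 = 2
x_2 = 5
y_2 = 7.25
z_2 = 1.5
h_2 = 5.25
x_3 = 10.25
y_3 = 5.25
z_3 = 0.75
d_3 = 4.5
h_3 = 5
x_4 = 12.75
y_4 = 14.25
z_4 = 1
h_4 = 3.5
x_5 = 5
y_5 = 1.75
z_5 = 5.5
h_5 = 5.25
x_6 = 12.5
y_6 = 10.75
r_6 = 3.25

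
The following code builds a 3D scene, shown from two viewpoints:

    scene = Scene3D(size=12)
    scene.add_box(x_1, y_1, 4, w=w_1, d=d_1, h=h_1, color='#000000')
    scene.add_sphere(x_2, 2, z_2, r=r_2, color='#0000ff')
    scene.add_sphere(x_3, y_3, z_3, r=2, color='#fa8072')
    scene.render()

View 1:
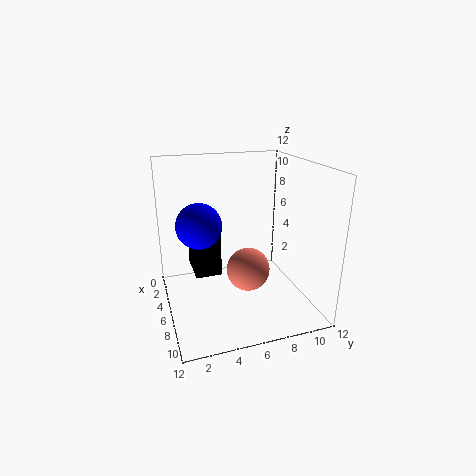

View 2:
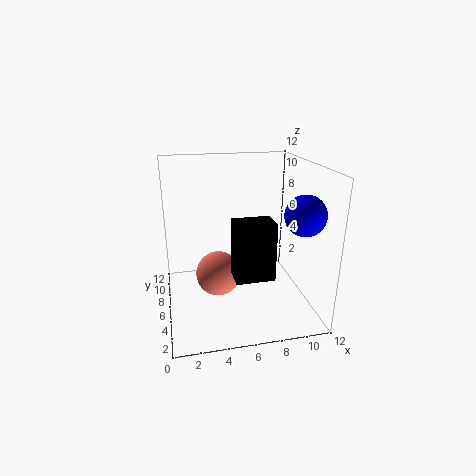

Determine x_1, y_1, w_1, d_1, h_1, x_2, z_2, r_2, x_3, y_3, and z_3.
x_1 = 5
y_1 = 2
w_1 = 3
d_1 = 2
h_1 = 4.5
x_2 = 10
z_2 = 9
r_2 = 1.5
x_3 = 4.5
y_3 = 7.5
z_3 = 2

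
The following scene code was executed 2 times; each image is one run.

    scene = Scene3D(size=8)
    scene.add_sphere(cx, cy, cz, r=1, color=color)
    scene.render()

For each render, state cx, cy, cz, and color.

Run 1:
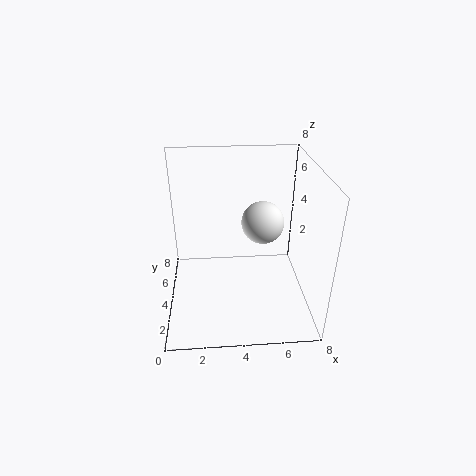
cx = 5
cy = 2
cz = 6
color = 'white'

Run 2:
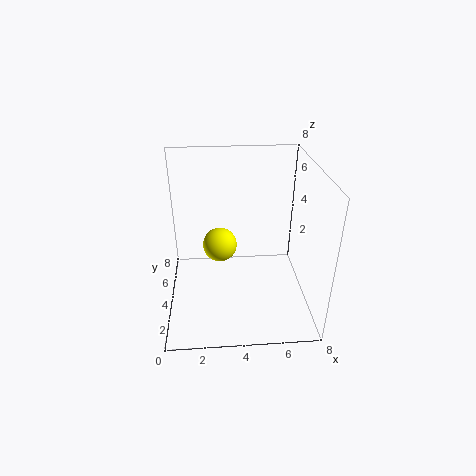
cx = 3
cy = 5
cz = 3
color = 'yellow'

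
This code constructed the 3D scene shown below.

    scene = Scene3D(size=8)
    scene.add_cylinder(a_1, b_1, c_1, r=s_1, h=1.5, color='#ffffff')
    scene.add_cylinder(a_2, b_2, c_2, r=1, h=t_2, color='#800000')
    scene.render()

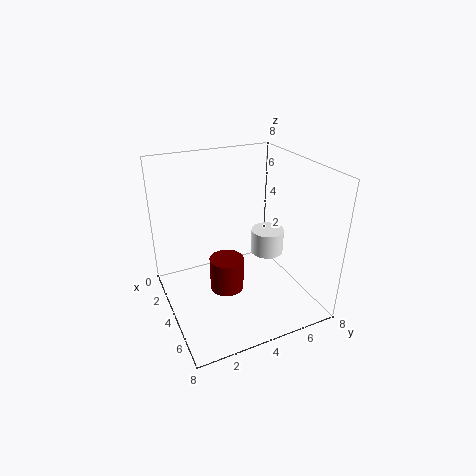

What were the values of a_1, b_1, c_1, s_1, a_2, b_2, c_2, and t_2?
a_1 = 3, b_1 = 6.5, c_1 = 2, s_1 = 1, a_2 = 3.5, b_2 = 3.5, c_2 = 0.5, t_2 = 2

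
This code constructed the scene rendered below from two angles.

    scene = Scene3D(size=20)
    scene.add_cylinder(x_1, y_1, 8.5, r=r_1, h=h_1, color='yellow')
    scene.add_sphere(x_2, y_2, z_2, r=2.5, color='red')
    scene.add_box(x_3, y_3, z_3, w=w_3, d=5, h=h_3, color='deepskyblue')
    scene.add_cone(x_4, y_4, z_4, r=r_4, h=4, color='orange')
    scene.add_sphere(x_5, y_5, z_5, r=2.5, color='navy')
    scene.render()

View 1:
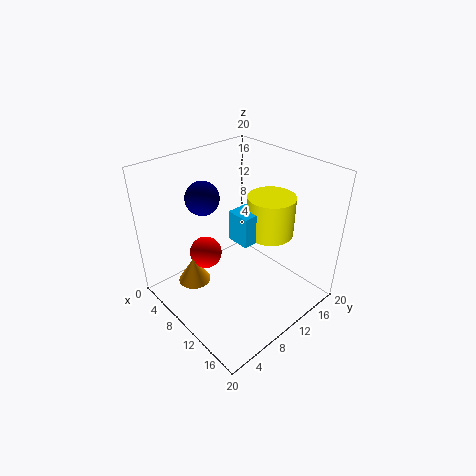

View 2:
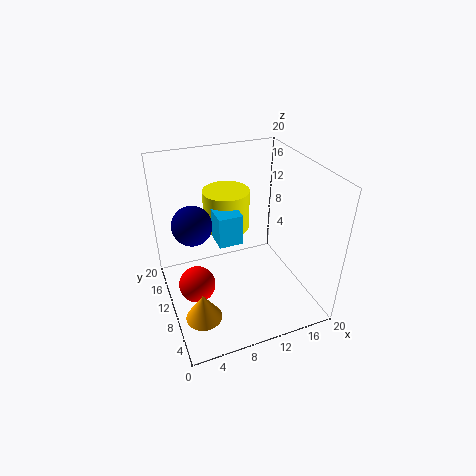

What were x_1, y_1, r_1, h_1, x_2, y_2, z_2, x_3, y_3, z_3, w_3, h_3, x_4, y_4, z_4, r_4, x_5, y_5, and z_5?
x_1 = 10.5, y_1 = 16, r_1 = 3.5, h_1 = 6, x_2 = 3.5, y_2 = 9, z_2 = 4.5, x_3 = 7.5, y_3 = 10.5, z_3 = 8.5, w_3 = 3.5, h_3 = 4.5, x_4 = 3.5, y_4 = 6.5, z_4 = 0.5, r_4 = 2.5, x_5 = 3.5, y_5 = 9, z_5 = 14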